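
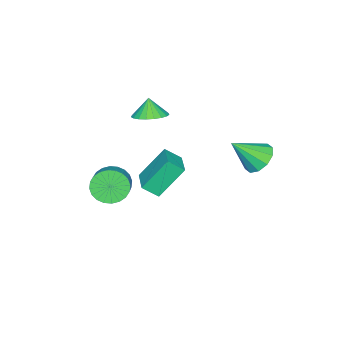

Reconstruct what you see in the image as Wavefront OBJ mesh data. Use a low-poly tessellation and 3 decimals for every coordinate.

v -0.964 -2.722 2.834
v -0.069 -2.792 3.079
v -1.256 -2.998 3.826
v -0.146 -2.421 3.16
v -0.364 -2.103 3.184
v -0.686 -1.891 3.148
v -1.056 -1.824 3.058
v -1.41 -1.911 2.929
v -1.687 -2.139 2.784
v -1.838 -2.467 2.647
v -1.839 -2.839 2.543
v -1.688 -3.191 2.489
v -1.412 -3.462 2.495
v -1.059 -3.605 2.56
v -0.689 -3.595 2.672
v -0.366 -3.434 2.812
v -0.147 -3.15 2.956
v 3.11 -2.247 0.732
v 3.453 -1.916 -0.09
v 4.613 -1.242 0.666
v 4.27 -1.573 1.488
v 3.227 -1.64 0.011
v 4.387 -0.966 0.767
v 2.984 -1.456 0.221
v 4.143 -0.782 0.977
v 2.759 -1.393 0.509
v 3.919 -0.719 1.265
v 2.588 -1.46 0.831
v 3.748 -0.785 1.587
v 2.496 -1.646 1.138
v 3.656 -0.972 1.894
v 2.498 -1.924 1.383
v 3.658 -1.25 2.139
v 2.593 -2.251 1.529
v 3.753 -1.577 2.285
v 2.767 -2.578 1.554
v 3.927 -1.904 2.31
v 2.993 -2.854 1.453
v 4.153 -2.18 2.209
v 3.237 -3.038 1.243
v 4.396 -2.364 1.999
v 3.461 -3.101 0.955
v 4.621 -2.427 1.711
v 3.632 -3.035 0.633
v 4.792 -2.36 1.389
v 3.724 -2.848 0.326
v 4.884 -2.174 1.082
v 3.722 -2.57 0.081
v 4.882 -1.896 0.837
v 3.627 -2.243 -0.065
v 4.787 -1.569 0.691
v 2.227 -1.31 1.072
v 1.244 -0.505 2.642
v 1.827 -0.62 0.468
v 0.845 0.185 2.039
v 3.415 -0.385 1.341
v 2.433 0.42 2.912
v 3.016 0.305 0.738
v 2.033 1.11 2.308
v -0.724 3.452 2.309
v 0.031 3.43 1.749
v 0.184 2.468 3.571
v 0.071 3.901 2.087
v -0.192 4.2 2.509
v -0.658 4.214 2.855
v -1.15 3.936 2.993
v -1.479 3.474 2.869
v -1.519 3.003 2.531
v -1.256 2.703 2.108
v -0.79 2.69 1.762
v -0.298 2.967 1.625
f 2 1 4
f 2 4 3
f 4 1 5
f 4 5 3
f 5 1 6
f 5 6 3
f 6 1 7
f 6 7 3
f 7 1 8
f 7 8 3
f 8 1 9
f 8 9 3
f 9 1 10
f 9 10 3
f 10 1 11
f 10 11 3
f 11 1 12
f 11 12 3
f 12 1 13
f 12 13 3
f 13 1 14
f 13 14 3
f 14 1 15
f 14 15 3
f 15 1 16
f 15 16 3
f 16 1 17
f 16 17 3
f 17 1 2
f 17 2 3
f 19 18 22
f 19 22 20
f 20 22 23
f 20 23 21
f 22 18 24
f 22 24 23
f 23 24 25
f 23 25 21
f 24 18 26
f 24 26 25
f 25 26 27
f 25 27 21
f 26 18 28
f 26 28 27
f 27 28 29
f 27 29 21
f 28 18 30
f 28 30 29
f 29 30 31
f 29 31 21
f 30 18 32
f 30 32 31
f 31 32 33
f 31 33 21
f 32 18 34
f 32 34 33
f 33 34 35
f 33 35 21
f 34 18 36
f 34 36 35
f 35 36 37
f 35 37 21
f 36 18 38
f 36 38 37
f 37 38 39
f 37 39 21
f 38 18 40
f 38 40 39
f 39 40 41
f 39 41 21
f 40 18 42
f 40 42 41
f 41 42 43
f 41 43 21
f 42 18 44
f 42 44 43
f 43 44 45
f 43 45 21
f 44 18 46
f 44 46 45
f 45 46 47
f 45 47 21
f 46 18 48
f 46 48 47
f 47 48 49
f 47 49 21
f 48 18 50
f 48 50 49
f 49 50 51
f 49 51 21
f 50 18 19
f 50 19 51
f 51 19 20
f 51 20 21
f 53 55 52
f 56 53 52
f 52 55 54
f 54 56 52
f 53 59 55
f 57 53 56
f 57 59 53
f 55 59 54
f 58 56 54
f 54 59 58
f 58 57 56
f 59 57 58
f 61 60 63
f 61 63 62
f 63 60 64
f 63 64 62
f 64 60 65
f 64 65 62
f 65 60 66
f 65 66 62
f 66 60 67
f 66 67 62
f 67 60 68
f 67 68 62
f 68 60 69
f 68 69 62
f 69 60 70
f 69 70 62
f 70 60 71
f 70 71 62
f 71 60 61
f 71 61 62



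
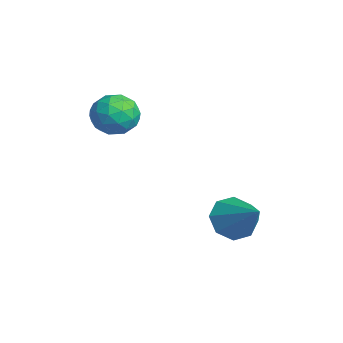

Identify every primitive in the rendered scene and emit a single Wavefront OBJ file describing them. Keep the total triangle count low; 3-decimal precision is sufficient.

v -2.332 0.384 1.346
v -1.825 0.621 0.532
v -1.995 -1.161 1.108
v -1.488 -0.924 0.294
v -1.14 -0.669 1.183
v -1.349 0.285 1.33
v -2.471 -0.825 0.31
v -2.68 0.129 0.457
v -1.911 -0.127 -0.109
v -1.089 -0.031 0.431
v -2.731 -0.509 1.209
v -1.909 -0.413 1.749
v -2.108 0.638 0.96
v -1.712 -1.178 0.68
v -1.508 -1.028 1.203
v -1.209 -0.889 0.724
v -1.829 0.441 1.429
v -1.53 0.58 0.95
v -1.128 -0.178 1.333
v -2.29 -1.12 0.69
v -1.991 -0.981 0.211
v -2.611 0.349 0.916
v -2.312 0.488 0.437
v -2.692 -0.362 0.307
v -1.861 0.338 0.104
v -1.662 -0.571 -0.035
v -2.24 -0.512 -0.026
v -2.363 0.049 0.06
v -1.377 0.394 0.422
v -1.179 -0.514 0.282
v -0.975 -0.364 0.805
v -1.097 0.197 0.891
v -1.428 -0.045 0.045
v -2.641 -0.026 1.358
v -2.443 -0.934 1.218
v -2.723 -0.737 0.749
v -2.845 -0.176 0.835
v -2.158 0.031 1.675
v -1.959 -0.878 1.536
v -1.457 -0.589 1.58
v -1.58 -0.028 1.666
v -2.392 -0.495 1.595
v 1.584 3.154 -3.169
v 1.951 3.685 -3.908
v 3.076 3.626 -2.091
v 1.501 4.086 -3.461
v 1.1 3.942 -2.844
v 0.983 3.336 -2.417
v 1.218 2.624 -2.431
v 1.668 2.223 -2.877
v 2.068 2.367 -3.495
v 2.186 2.972 -3.921
f 1 38 17
f 38 12 41
f 17 41 6
f 38 41 17
f 1 17 13
f 17 6 18
f 13 18 2
f 17 18 13
f 1 13 22
f 13 2 23
f 22 23 8
f 13 23 22
f 1 22 34
f 22 8 37
f 34 37 11
f 22 37 34
f 1 34 38
f 34 11 42
f 38 42 12
f 34 42 38
f 2 18 29
f 18 6 32
f 29 32 10
f 18 32 29
f 6 41 19
f 41 12 40
f 19 40 5
f 41 40 19
f 12 42 39
f 42 11 35
f 39 35 3
f 42 35 39
f 11 37 36
f 37 8 24
f 36 24 7
f 37 24 36
f 8 23 28
f 23 2 25
f 28 25 9
f 23 25 28
f 4 30 16
f 30 10 31
f 16 31 5
f 30 31 16
f 4 16 14
f 16 5 15
f 14 15 3
f 16 15 14
f 4 14 21
f 14 3 20
f 21 20 7
f 14 20 21
f 4 21 26
f 21 7 27
f 26 27 9
f 21 27 26
f 4 26 30
f 26 9 33
f 30 33 10
f 26 33 30
f 5 31 19
f 31 10 32
f 19 32 6
f 31 32 19
f 3 15 39
f 15 5 40
f 39 40 12
f 15 40 39
f 7 20 36
f 20 3 35
f 36 35 11
f 20 35 36
f 9 27 28
f 27 7 24
f 28 24 8
f 27 24 28
f 10 33 29
f 33 9 25
f 29 25 2
f 33 25 29
f 44 43 46
f 44 46 45
f 46 43 47
f 46 47 45
f 47 43 48
f 47 48 45
f 48 43 49
f 48 49 45
f 49 43 50
f 49 50 45
f 50 43 51
f 50 51 45
f 51 43 52
f 51 52 45
f 52 43 44
f 52 44 45



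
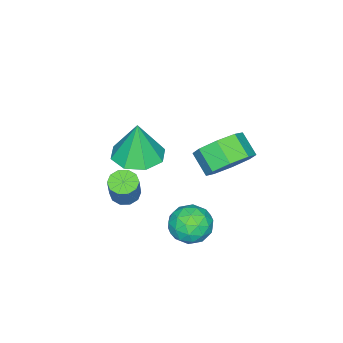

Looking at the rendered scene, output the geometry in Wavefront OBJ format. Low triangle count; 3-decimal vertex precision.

v -1.646 -3.676 0.441
v -0.801 -4.364 0.429
v -1.594 -3.644 2.259
v -0.562 -3.565 0.407
v -0.959 -2.831 0.406
v -1.758 -2.592 0.424
v -2.492 -2.988 0.453
v -2.73 -3.788 0.474
v -2.333 -4.522 0.475
v -1.534 -4.76 0.457
v 0.258 0.915 0.535
v 1.035 1.341 0.712
v 1.005 -0.261 0.088
v 1.782 0.165 0.265
v 1.241 -0.089 0.943
v 0.78 0.638 1.22
v 1.26 0.442 -0.42
v 0.799 1.169 -0.143
v 1.655 1.049 0.122
v 1.643 0.721 0.964
v 0.397 0.359 -0.164
v 0.385 0.031 0.678
v 0.581 1.231 0.663
v 1.459 -0.151 0.137
v 1.141 -0.3 0.536
v 1.598 -0.05 0.64
v 0.431 0.818 0.961
v 0.888 1.069 1.065
v 1.009 0.228 1.201
v 1.152 0.011 -0.265
v 1.609 0.262 -0.161
v 0.442 1.13 0.16
v 0.899 1.38 0.264
v 1.031 0.852 -0.401
v 1.402 1.31 0.42
v 1.841 0.619 0.157
v 1.534 0.782 -0.245
v 1.263 1.209 -0.083
v 1.395 1.117 0.915
v 1.834 0.426 0.652
v 1.516 0.277 1.051
v 1.245 0.704 1.214
v 1.759 0.946 0.568
v 0.206 0.654 0.148
v 0.645 -0.037 -0.115
v 0.795 0.376 -0.414
v 0.524 0.803 -0.251
v 0.199 0.461 0.643
v 0.638 -0.23 0.38
v 0.777 -0.129 0.883
v 0.506 0.298 1.045
v 0.281 0.134 0.232
v 0.371 -2.854 0.001
v 0.898 -2.712 -0.249
v 1.375 -2.444 0.908
v 0.849 -2.586 1.159
v 0.691 -2.404 -0.234
v 1.169 -2.137 0.923
v 0.362 -2.268 -0.13
v 0.84 -2.001 1.027
v 0.037 -2.356 0.024
v 0.514 -2.089 1.181
v -0.161 -2.634 0.17
v 0.317 -2.366 1.327
v -0.155 -2.996 0.252
v 0.322 -2.728 1.409
v 0.051 -3.303 0.237
v 0.529 -3.036 1.394
v 0.38 -3.439 0.133
v 0.858 -3.172 1.29
v 0.706 -3.351 -0.021
v 1.183 -3.084 1.136
v 0.903 -3.074 -0.167
v 1.381 -2.806 0.99
v -3.133 -0.352 0.311
v -2.475 0.01 1.087
v -2.829 -0.846 1.786
v -3.487 -1.208 1.009
v -3.227 0.351 1.125
v -3.581 -0.504 1.823
v -3.924 0.281 0.686
v -4.277 -0.575 1.384
v -4.158 -0.161 0.027
v -4.511 -1.016 0.726
v -3.791 -0.714 -0.466
v -4.145 -1.57 0.233
v -3.039 -1.056 -0.503
v -3.393 -1.911 0.195
v -2.343 -0.985 -0.064
v -2.696 -1.841 0.634
v -2.109 -0.544 0.594
v -2.462 -1.399 1.293
f 2 1 4
f 2 4 3
f 4 1 5
f 4 5 3
f 5 1 6
f 5 6 3
f 6 1 7
f 6 7 3
f 7 1 8
f 7 8 3
f 8 1 9
f 8 9 3
f 9 1 10
f 9 10 3
f 10 1 2
f 10 2 3
f 11 48 27
f 48 22 51
f 27 51 16
f 48 51 27
f 11 27 23
f 27 16 28
f 23 28 12
f 27 28 23
f 11 23 32
f 23 12 33
f 32 33 18
f 23 33 32
f 11 32 44
f 32 18 47
f 44 47 21
f 32 47 44
f 11 44 48
f 44 21 52
f 48 52 22
f 44 52 48
f 12 28 39
f 28 16 42
f 39 42 20
f 28 42 39
f 16 51 29
f 51 22 50
f 29 50 15
f 51 50 29
f 22 52 49
f 52 21 45
f 49 45 13
f 52 45 49
f 21 47 46
f 47 18 34
f 46 34 17
f 47 34 46
f 18 33 38
f 33 12 35
f 38 35 19
f 33 35 38
f 14 40 26
f 40 20 41
f 26 41 15
f 40 41 26
f 14 26 24
f 26 15 25
f 24 25 13
f 26 25 24
f 14 24 31
f 24 13 30
f 31 30 17
f 24 30 31
f 14 31 36
f 31 17 37
f 36 37 19
f 31 37 36
f 14 36 40
f 36 19 43
f 40 43 20
f 36 43 40
f 15 41 29
f 41 20 42
f 29 42 16
f 41 42 29
f 13 25 49
f 25 15 50
f 49 50 22
f 25 50 49
f 17 30 46
f 30 13 45
f 46 45 21
f 30 45 46
f 19 37 38
f 37 17 34
f 38 34 18
f 37 34 38
f 20 43 39
f 43 19 35
f 39 35 12
f 43 35 39
f 54 53 57
f 54 57 55
f 55 57 58
f 55 58 56
f 57 53 59
f 57 59 58
f 58 59 60
f 58 60 56
f 59 53 61
f 59 61 60
f 60 61 62
f 60 62 56
f 61 53 63
f 61 63 62
f 62 63 64
f 62 64 56
f 63 53 65
f 63 65 64
f 64 65 66
f 64 66 56
f 65 53 67
f 65 67 66
f 66 67 68
f 66 68 56
f 67 53 69
f 67 69 68
f 68 69 70
f 68 70 56
f 69 53 71
f 69 71 70
f 70 71 72
f 70 72 56
f 71 53 73
f 71 73 72
f 72 73 74
f 72 74 56
f 73 53 54
f 73 54 74
f 74 54 55
f 74 55 56
f 76 75 79
f 76 79 77
f 77 79 80
f 77 80 78
f 79 75 81
f 79 81 80
f 80 81 82
f 80 82 78
f 81 75 83
f 81 83 82
f 82 83 84
f 82 84 78
f 83 75 85
f 83 85 84
f 84 85 86
f 84 86 78
f 85 75 87
f 85 87 86
f 86 87 88
f 86 88 78
f 87 75 89
f 87 89 88
f 88 89 90
f 88 90 78
f 89 75 91
f 89 91 90
f 90 91 92
f 90 92 78
f 91 75 76
f 91 76 92
f 92 76 77
f 92 77 78



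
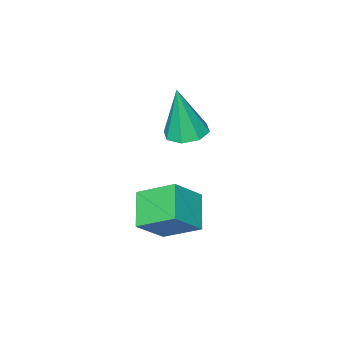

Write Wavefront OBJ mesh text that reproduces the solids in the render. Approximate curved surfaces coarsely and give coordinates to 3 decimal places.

v -2.442 -0.687 -1.657
v -2.017 -1.294 -1.773
v -2.198 -0.893 0.317
v -1.709 -0.81 -1.761
v -1.831 -0.253 -1.688
v -2.31 0.049 -1.597
v -2.867 -0.08 -1.541
v -3.175 -0.565 -1.554
v -3.053 -1.121 -1.627
v -2.574 -1.423 -1.718
v -0.29 0.603 -4.875
v -1.071 -0.259 -4.151
v -0.868 1.748 -4.137
v -1.649 0.887 -3.413
v 0.729 0.493 -3.907
v -0.052 -0.368 -3.183
v 0.151 1.639 -3.169
v -0.63 0.777 -2.445
f 2 1 4
f 2 4 3
f 4 1 5
f 4 5 3
f 5 1 6
f 5 6 3
f 6 1 7
f 6 7 3
f 7 1 8
f 7 8 3
f 8 1 9
f 8 9 3
f 9 1 10
f 9 10 3
f 10 1 2
f 10 2 3
f 12 14 11
f 15 12 11
f 11 14 13
f 13 15 11
f 12 18 14
f 16 12 15
f 16 18 12
f 14 18 13
f 17 15 13
f 13 18 17
f 17 16 15
f 18 16 17



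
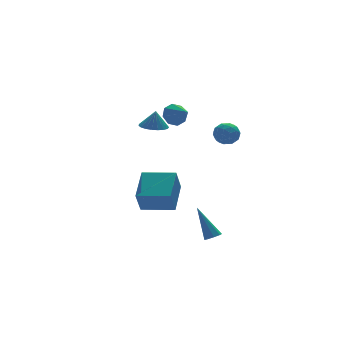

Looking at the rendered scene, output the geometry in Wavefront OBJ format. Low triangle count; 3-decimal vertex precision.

v -2.793 3.853 -4.59
v -3.341 3.382 -3.174
v -1.63 5.374 -3.634
v -2.178 4.903 -2.218
v -1.262 2.577 -4.422
v -1.81 2.106 -3.006
v -0.099 4.098 -3.466
v -0.647 3.627 -2.05
v -3.391 1.037 3.135
v -2.788 1.585 3.043
v -3.249 1.063 4.225
v -3.062 1.786 3.074
v -3.393 1.857 3.115
v -3.724 1.786 3.16
v -3.997 1.586 3.2
v -4.165 1.29 3.229
v -4.199 0.951 3.242
v -4.094 0.627 3.236
v -3.867 0.374 3.213
v -3.558 0.235 3.176
v -3.22 0.235 3.132
v -2.911 0.373 3.088
v -2.686 0.627 3.053
v -2.582 0.951 3.032
v -2.618 1.29 3.028
v -1.602 2.001 3.286
v -1.04 2.296 3.74
v -1.458 0.759 3.914
v -1.583 2.355 3.981
v -2.137 2.207 3.815
v -2.377 1.938 3.338
v -2.163 1.707 2.831
v -1.62 1.648 2.591
v -1.066 1.796 2.757
v -0.826 2.064 3.234
v -1.268 -2.398 4.04
v -0.677 -2.874 4.154
v -1.743 -3.186 3.206
v -1.152 -3.662 3.32
v -1.674 -3.559 3.873
v -1.381 -3.072 4.388
v -1.039 -2.988 2.972
v -0.746 -2.501 3.487
v -0.536 -3.239 3.494
v -0.928 -3.592 4.051
v -1.492 -2.468 3.309
v -1.884 -2.821 3.866
v -0.931 -2.567 4.17
v -1.489 -3.493 3.19
v -1.796 -3.433 3.515
v -1.449 -3.713 3.582
v -1.345 -2.683 4.308
v -0.997 -2.963 4.375
v -1.583 -3.366 4.21
v -1.423 -3.097 2.985
v -1.075 -3.377 3.052
v -0.971 -2.347 3.778
v -0.624 -2.627 3.845
v -0.837 -2.694 3.15
v -0.501 -3.061 3.849
v -0.78 -3.524 3.359
v -0.713 -3.128 3.154
v -0.541 -2.842 3.457
v -0.731 -3.269 4.177
v -1.01 -3.732 3.686
v -1.317 -3.672 4.011
v -1.145 -3.385 4.314
v -0.648 -3.483 3.788
v -1.41 -2.328 3.674
v -1.689 -2.791 3.183
v -1.275 -2.675 3.046
v -1.103 -2.388 3.349
v -1.64 -2.536 4.001
v -1.919 -2.999 3.511
v -1.879 -3.218 3.903
v -1.707 -2.932 4.206
v -1.772 -2.577 3.572
v -1.472 -2.143 -4.358
v -1.002 -2.251 -4.194
v -1.848 -1.017 -2.542
v -1.016 -1.921 -4.402
v -1.298 -1.721 -4.584
v -1.682 -1.769 -4.634
v -1.943 -2.036 -4.522
v -1.929 -2.366 -4.314
v -1.647 -2.566 -4.132
v -1.263 -2.518 -4.082
f 2 4 1
f 5 2 1
f 1 4 3
f 3 5 1
f 2 8 4
f 6 2 5
f 6 8 2
f 4 8 3
f 7 5 3
f 3 8 7
f 7 6 5
f 8 6 7
f 10 9 12
f 10 12 11
f 12 9 13
f 12 13 11
f 13 9 14
f 13 14 11
f 14 9 15
f 14 15 11
f 15 9 16
f 15 16 11
f 16 9 17
f 16 17 11
f 17 9 18
f 17 18 11
f 18 9 19
f 18 19 11
f 19 9 20
f 19 20 11
f 20 9 21
f 20 21 11
f 21 9 22
f 21 22 11
f 22 9 23
f 22 23 11
f 23 9 24
f 23 24 11
f 24 9 25
f 24 25 11
f 25 9 10
f 25 10 11
f 27 26 29
f 27 29 28
f 29 26 30
f 29 30 28
f 30 26 31
f 30 31 28
f 31 26 32
f 31 32 28
f 32 26 33
f 32 33 28
f 33 26 34
f 33 34 28
f 34 26 35
f 34 35 28
f 35 26 27
f 35 27 28
f 36 73 52
f 73 47 76
f 52 76 41
f 73 76 52
f 36 52 48
f 52 41 53
f 48 53 37
f 52 53 48
f 36 48 57
f 48 37 58
f 57 58 43
f 48 58 57
f 36 57 69
f 57 43 72
f 69 72 46
f 57 72 69
f 36 69 73
f 69 46 77
f 73 77 47
f 69 77 73
f 37 53 64
f 53 41 67
f 64 67 45
f 53 67 64
f 41 76 54
f 76 47 75
f 54 75 40
f 76 75 54
f 47 77 74
f 77 46 70
f 74 70 38
f 77 70 74
f 46 72 71
f 72 43 59
f 71 59 42
f 72 59 71
f 43 58 63
f 58 37 60
f 63 60 44
f 58 60 63
f 39 65 51
f 65 45 66
f 51 66 40
f 65 66 51
f 39 51 49
f 51 40 50
f 49 50 38
f 51 50 49
f 39 49 56
f 49 38 55
f 56 55 42
f 49 55 56
f 39 56 61
f 56 42 62
f 61 62 44
f 56 62 61
f 39 61 65
f 61 44 68
f 65 68 45
f 61 68 65
f 40 66 54
f 66 45 67
f 54 67 41
f 66 67 54
f 38 50 74
f 50 40 75
f 74 75 47
f 50 75 74
f 42 55 71
f 55 38 70
f 71 70 46
f 55 70 71
f 44 62 63
f 62 42 59
f 63 59 43
f 62 59 63
f 45 68 64
f 68 44 60
f 64 60 37
f 68 60 64
f 79 78 81
f 79 81 80
f 81 78 82
f 81 82 80
f 82 78 83
f 82 83 80
f 83 78 84
f 83 84 80
f 84 78 85
f 84 85 80
f 85 78 86
f 85 86 80
f 86 78 87
f 86 87 80
f 87 78 79
f 87 79 80



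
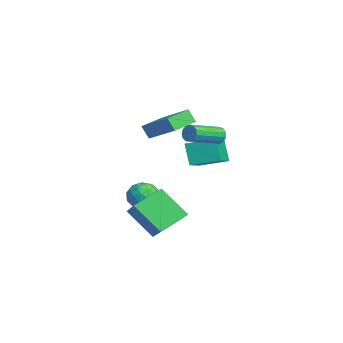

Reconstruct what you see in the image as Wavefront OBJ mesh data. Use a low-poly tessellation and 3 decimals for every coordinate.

v 2.551 -0.085 -1.127
v 1.878 1.329 -0.368
v 1.025 -0.257 -2.159
v 0.352 1.156 -1.4
v 3.388 1.084 -2.56
v 2.715 2.497 -1.801
v 1.862 0.911 -3.592
v 1.189 2.325 -2.833
v -4.604 2.626 1.064
v -4.881 2.282 1.825
v -3.149 3.748 2.101
v -3.426 3.403 2.862
v -3.554 1.417 0.898
v -3.831 1.072 1.659
v -2.099 2.538 1.935
v -2.376 2.194 2.696
v -1.253 3.631 -0.21
v -1.863 3.472 1.006
v -0.796 5.064 0.206
v -1.406 4.905 1.422
v 0.346 2.915 0.498
v -0.264 2.756 1.714
v 0.803 4.348 0.914
v 0.193 4.189 2.13
v -3.741 1.966 -3.27
v -2.868 1.631 -3.293
v -4.272 0.569 -3.027
v -3.399 0.234 -3.05
v -3.674 0.775 -2.338
v -3.346 1.639 -2.488
v -3.794 0.561 -3.832
v -3.466 1.425 -3.982
v -2.901 0.762 -3.64
v -2.826 0.894 -2.716
v -4.314 1.306 -3.604
v -4.239 1.438 -2.68
v -3.258 1.921 -3.303
v -3.882 0.279 -3.017
v -4.044 0.597 -2.599
v -3.53 0.4 -2.612
v -3.539 1.926 -2.83
v -3.025 1.729 -2.843
v -3.499 1.226 -2.282
v -4.115 0.471 -3.477
v -3.601 0.274 -3.49
v -3.61 1.8 -3.708
v -3.096 1.603 -3.721
v -3.641 0.974 -4.038
v -2.764 1.214 -3.52
v -3.076 0.392 -3.377
v -3.309 0.585 -3.837
v -3.116 1.093 -3.925
v -2.72 1.291 -2.977
v -3.032 0.47 -2.835
v -3.194 0.788 -2.416
v -3.001 1.296 -2.504
v -2.74 0.781 -3.181
v -4.108 1.73 -3.485
v -4.42 0.909 -3.343
v -4.139 0.904 -3.816
v -3.946 1.412 -3.904
v -4.064 1.808 -2.943
v -4.376 0.986 -2.8
v -4.024 1.107 -2.395
v -3.831 1.615 -2.483
v -4.4 1.419 -3.139
v 1.572 4.131 2.903
v 1.849 4.136 2.463
v 2.785 2.573 3.037
v 2.508 2.569 3.477
v 1.999 4.296 2.656
v 2.935 2.734 3.231
v 2.013 4.405 2.928
v 2.949 2.842 3.502
v 1.888 4.427 3.192
v 2.824 2.864 3.766
v 1.662 4.355 3.364
v 2.598 2.792 3.938
v 1.407 4.212 3.39
v 2.343 2.649 3.964
v 1.205 4.043 3.261
v 2.141 2.48 3.835
v 1.119 3.903 3.018
v 2.055 2.34 3.593
v 1.177 3.835 2.739
v 2.113 2.272 3.313
v 1.361 3.861 2.512
v 2.297 2.298 3.086
v 1.611 3.973 2.409
v 2.547 2.411 2.983
f 2 4 1
f 5 2 1
f 1 4 3
f 3 5 1
f 2 8 4
f 6 2 5
f 6 8 2
f 4 8 3
f 7 5 3
f 3 8 7
f 7 6 5
f 8 6 7
f 10 12 9
f 13 10 9
f 9 12 11
f 11 13 9
f 10 16 12
f 14 10 13
f 14 16 10
f 12 16 11
f 15 13 11
f 11 16 15
f 15 14 13
f 16 14 15
f 18 20 17
f 21 18 17
f 17 20 19
f 19 21 17
f 18 24 20
f 22 18 21
f 22 24 18
f 20 24 19
f 23 21 19
f 19 24 23
f 23 22 21
f 24 22 23
f 25 62 41
f 62 36 65
f 41 65 30
f 62 65 41
f 25 41 37
f 41 30 42
f 37 42 26
f 41 42 37
f 25 37 46
f 37 26 47
f 46 47 32
f 37 47 46
f 25 46 58
f 46 32 61
f 58 61 35
f 46 61 58
f 25 58 62
f 58 35 66
f 62 66 36
f 58 66 62
f 26 42 53
f 42 30 56
f 53 56 34
f 42 56 53
f 30 65 43
f 65 36 64
f 43 64 29
f 65 64 43
f 36 66 63
f 66 35 59
f 63 59 27
f 66 59 63
f 35 61 60
f 61 32 48
f 60 48 31
f 61 48 60
f 32 47 52
f 47 26 49
f 52 49 33
f 47 49 52
f 28 54 40
f 54 34 55
f 40 55 29
f 54 55 40
f 28 40 38
f 40 29 39
f 38 39 27
f 40 39 38
f 28 38 45
f 38 27 44
f 45 44 31
f 38 44 45
f 28 45 50
f 45 31 51
f 50 51 33
f 45 51 50
f 28 50 54
f 50 33 57
f 54 57 34
f 50 57 54
f 29 55 43
f 55 34 56
f 43 56 30
f 55 56 43
f 27 39 63
f 39 29 64
f 63 64 36
f 39 64 63
f 31 44 60
f 44 27 59
f 60 59 35
f 44 59 60
f 33 51 52
f 51 31 48
f 52 48 32
f 51 48 52
f 34 57 53
f 57 33 49
f 53 49 26
f 57 49 53
f 68 67 71
f 68 71 69
f 69 71 72
f 69 72 70
f 71 67 73
f 71 73 72
f 72 73 74
f 72 74 70
f 73 67 75
f 73 75 74
f 74 75 76
f 74 76 70
f 75 67 77
f 75 77 76
f 76 77 78
f 76 78 70
f 77 67 79
f 77 79 78
f 78 79 80
f 78 80 70
f 79 67 81
f 79 81 80
f 80 81 82
f 80 82 70
f 81 67 83
f 81 83 82
f 82 83 84
f 82 84 70
f 83 67 85
f 83 85 84
f 84 85 86
f 84 86 70
f 85 67 87
f 85 87 86
f 86 87 88
f 86 88 70
f 87 67 89
f 87 89 88
f 88 89 90
f 88 90 70
f 89 67 68
f 89 68 90
f 90 68 69
f 90 69 70



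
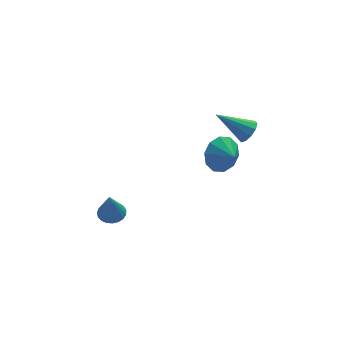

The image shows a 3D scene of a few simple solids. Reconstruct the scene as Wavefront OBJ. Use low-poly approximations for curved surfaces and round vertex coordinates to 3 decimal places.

v -2.864 0.053 -3.521
v -2.174 -0.041 -3.459
v -3.056 -0.293 -1.919
v -2.201 0.243 -3.401
v -2.344 0.494 -3.364
v -2.577 0.669 -3.354
v -2.859 0.737 -3.373
v -3.142 0.687 -3.417
v -3.377 0.527 -3.48
v -3.524 0.286 -3.55
v -3.556 0.004 -3.614
v -3.469 -0.27 -3.663
v -3.277 -0.487 -3.687
v -3.014 -0.612 -3.682
v -2.725 -0.621 -3.65
v -2.46 -0.514 -3.595
v -2.265 -0.309 -3.527
v 2.319 -0.783 0.222
v 2.914 -0.235 0.86
v 2.661 -1.637 0.638
v 2.351 -0.322 1.143
v 1.775 -0.585 1.074
v 1.408 -0.924 0.68
v 1.388 -1.208 0.111
v 1.724 -1.33 -0.416
v 2.288 -1.243 -0.699
v 2.864 -0.98 -0.63
v 3.231 -0.641 -0.236
v 3.251 -0.357 0.334
v 3.045 -2.295 3.005
v 3.438 -2.369 3.543
v 1.675 -1.665 4.095
v 3.496 -1.987 3.394
v 3.381 -1.722 3.097
v 3.138 -1.676 2.765
v 2.86 -1.866 2.525
v 2.652 -2.22 2.468
v 2.594 -2.602 2.616
v 2.709 -2.867 2.913
v 2.952 -2.913 3.246
v 3.23 -2.723 3.486
f 2 1 4
f 2 4 3
f 4 1 5
f 4 5 3
f 5 1 6
f 5 6 3
f 6 1 7
f 6 7 3
f 7 1 8
f 7 8 3
f 8 1 9
f 8 9 3
f 9 1 10
f 9 10 3
f 10 1 11
f 10 11 3
f 11 1 12
f 11 12 3
f 12 1 13
f 12 13 3
f 13 1 14
f 13 14 3
f 14 1 15
f 14 15 3
f 15 1 16
f 15 16 3
f 16 1 17
f 16 17 3
f 17 1 2
f 17 2 3
f 19 18 21
f 19 21 20
f 21 18 22
f 21 22 20
f 22 18 23
f 22 23 20
f 23 18 24
f 23 24 20
f 24 18 25
f 24 25 20
f 25 18 26
f 25 26 20
f 26 18 27
f 26 27 20
f 27 18 28
f 27 28 20
f 28 18 29
f 28 29 20
f 29 18 19
f 29 19 20
f 31 30 33
f 31 33 32
f 33 30 34
f 33 34 32
f 34 30 35
f 34 35 32
f 35 30 36
f 35 36 32
f 36 30 37
f 36 37 32
f 37 30 38
f 37 38 32
f 38 30 39
f 38 39 32
f 39 30 40
f 39 40 32
f 40 30 41
f 40 41 32
f 41 30 31
f 41 31 32



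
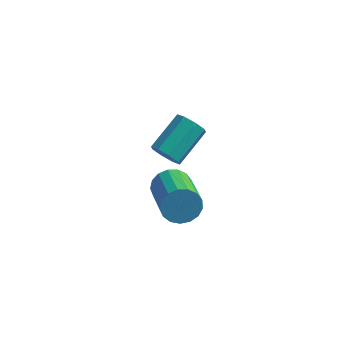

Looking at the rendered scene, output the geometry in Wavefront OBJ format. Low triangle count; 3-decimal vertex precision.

v 2.429 -0.35 0.669
v 2.97 -0.368 0.327
v 3.511 0.992 1.109
v 2.971 1.01 1.451
v 2.619 -0.104 0.109
v 3.161 1.256 0.892
v 2.158 0.016 0.22
v 2.699 1.377 1.002
v 1.855 -0.078 0.593
v 2.396 1.282 1.376
v 1.889 -0.332 1.011
v 2.43 1.028 1.793
v 2.239 -0.596 1.228
v 2.781 0.764 2.011
v 2.701 -0.717 1.118
v 3.242 0.644 1.9
v 3.004 -0.622 0.744
v 3.545 0.738 1.527
v 2.01 1.577 -3.374
v 2.388 1.447 -4.067
v 3.348 -0.268 -3.219
v 2.97 -0.137 -2.526
v 2.627 1.676 -3.874
v 3.587 -0.039 -3.026
v 2.725 1.882 -3.566
v 3.684 0.167 -2.719
v 2.658 2.019 -3.215
v 3.618 0.304 -2.367
v 2.444 2.054 -2.9
v 3.403 0.339 -2.052
v 2.13 1.981 -2.693
v 3.089 0.266 -1.846
v 1.788 1.815 -2.643
v 2.748 0.1 -1.795
v 1.498 1.594 -2.76
v 2.457 -0.121 -1.912
v 1.325 1.37 -3.017
v 2.284 -0.345 -2.17
v 1.309 1.193 -3.357
v 2.268 -0.521 -2.509
v 1.453 1.105 -3.7
v 2.413 -0.61 -2.852
v 1.726 1.124 -3.968
v 2.685 -0.591 -3.121
v 2.063 1.248 -4.101
v 3.023 -0.467 -3.253
f 2 1 5
f 2 5 3
f 3 5 6
f 3 6 4
f 5 1 7
f 5 7 6
f 6 7 8
f 6 8 4
f 7 1 9
f 7 9 8
f 8 9 10
f 8 10 4
f 9 1 11
f 9 11 10
f 10 11 12
f 10 12 4
f 11 1 13
f 11 13 12
f 12 13 14
f 12 14 4
f 13 1 15
f 13 15 14
f 14 15 16
f 14 16 4
f 15 1 17
f 15 17 16
f 16 17 18
f 16 18 4
f 17 1 2
f 17 2 18
f 18 2 3
f 18 3 4
f 20 19 23
f 20 23 21
f 21 23 24
f 21 24 22
f 23 19 25
f 23 25 24
f 24 25 26
f 24 26 22
f 25 19 27
f 25 27 26
f 26 27 28
f 26 28 22
f 27 19 29
f 27 29 28
f 28 29 30
f 28 30 22
f 29 19 31
f 29 31 30
f 30 31 32
f 30 32 22
f 31 19 33
f 31 33 32
f 32 33 34
f 32 34 22
f 33 19 35
f 33 35 34
f 34 35 36
f 34 36 22
f 35 19 37
f 35 37 36
f 36 37 38
f 36 38 22
f 37 19 39
f 37 39 38
f 38 39 40
f 38 40 22
f 39 19 41
f 39 41 40
f 40 41 42
f 40 42 22
f 41 19 43
f 41 43 42
f 42 43 44
f 42 44 22
f 43 19 45
f 43 45 44
f 44 45 46
f 44 46 22
f 45 19 20
f 45 20 46
f 46 20 21
f 46 21 22



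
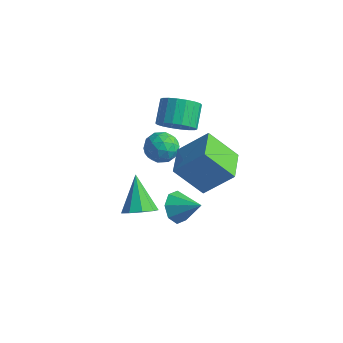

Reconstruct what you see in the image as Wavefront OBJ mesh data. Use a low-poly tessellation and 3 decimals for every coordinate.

v 1.515 -1.044 -1.431
v 1.948 -1.038 -2.116
v 2.625 -0.916 -0.729
v 1.772 -0.47 -1.942
v 1.446 -0.238 -1.469
v 1.16 -0.478 -0.974
v 1.082 -1.05 -0.747
v 1.258 -1.618 -0.921
v 1.584 -1.85 -1.394
v 1.87 -1.61 -1.889
v -2.438 4.043 -3.768
v -1.692 3.601 -3.865
v -2.768 3.239 -2.655
v -2.022 2.797 -2.752
v -2.006 3.629 -2.489
v -1.802 4.126 -3.177
v -2.658 2.714 -3.343
v -2.454 3.211 -4.031
v -1.828 2.78 -3.603
v -1.424 3.346 -3.075
v -3.036 3.494 -3.445
v -2.632 4.06 -2.917
v -2.036 3.893 -3.914
v -2.424 2.947 -2.606
v -2.414 3.436 -2.451
v -1.976 3.177 -2.508
v -2.101 4.201 -3.509
v -1.662 3.942 -3.567
v -1.846 3.958 -2.758
v -2.798 2.898 -2.953
v -2.359 2.639 -3.011
v -2.484 3.663 -4.012
v -2.046 3.404 -4.069
v -2.614 2.882 -3.762
v -1.677 3.15 -3.817
v -1.871 2.678 -3.163
v -2.245 2.629 -3.511
v -2.126 2.921 -3.915
v -1.44 3.483 -3.507
v -1.634 3.01 -2.853
v -1.625 3.499 -2.698
v -1.505 3.791 -3.102
v -1.52 3 -3.353
v -2.826 3.83 -3.667
v -3.02 3.357 -3.013
v -2.955 3.049 -3.418
v -2.835 3.341 -3.822
v -2.589 4.162 -3.357
v -2.783 3.69 -2.703
v -2.334 3.919 -2.605
v -2.215 4.211 -3.009
v -2.94 3.84 -3.167
v 2.652 -0.827 0.07
v 1.467 -1.301 1.367
v 1.978 0.553 -0.043
v 0.792 0.079 1.255
v 3.768 -0.179 1.325
v 2.582 -0.653 2.623
v 3.093 1.201 1.213
v 1.908 0.727 2.51
v -0.213 1.541 1.078
v 0.645 1.712 1.289
v 0.271 2.671 2.033
v -0.587 2.499 1.822
v 0.586 1.94 0.965
v 0.211 2.899 1.709
v 0.368 2.089 0.664
v -0.006 3.048 1.408
v 0.036 2.129 0.444
v -0.339 3.088 1.188
v -0.346 2.053 0.35
v -0.72 3.012 1.094
v -0.701 1.876 0.4
v -1.076 2.834 1.144
v -0.96 1.631 0.585
v -1.335 2.59 1.329
v -1.071 1.369 0.867
v -1.445 2.328 1.611
v -1.011 1.141 1.191
v -1.386 2.1 1.935
v -0.794 0.992 1.492
v -1.168 1.951 2.236
v -0.461 0.952 1.712
v -0.836 1.911 2.456
v -0.08 1.028 1.806
v -0.454 1.987 2.55
v 0.276 1.206 1.756
v -0.099 2.164 2.5
v 0.535 1.45 1.571
v 0.16 2.409 2.315
v 0.448 -2.3 -1.209
v 1.133 -2.238 -0.802
v -0.388 -1.32 0.049
v 1.088 -1.824 -1.155
v 0.742 -1.632 -1.534
v 0.259 -1.753 -1.761
v -0.136 -2.13 -1.729
v -0.258 -2.587 -1.454
v -0.05 -2.91 -1.064
v 0.391 -2.947 -0.742
v 0.858 -2.682 -0.638
f 2 1 4
f 2 4 3
f 4 1 5
f 4 5 3
f 5 1 6
f 5 6 3
f 6 1 7
f 6 7 3
f 7 1 8
f 7 8 3
f 8 1 9
f 8 9 3
f 9 1 10
f 9 10 3
f 10 1 2
f 10 2 3
f 11 48 27
f 48 22 51
f 27 51 16
f 48 51 27
f 11 27 23
f 27 16 28
f 23 28 12
f 27 28 23
f 11 23 32
f 23 12 33
f 32 33 18
f 23 33 32
f 11 32 44
f 32 18 47
f 44 47 21
f 32 47 44
f 11 44 48
f 44 21 52
f 48 52 22
f 44 52 48
f 12 28 39
f 28 16 42
f 39 42 20
f 28 42 39
f 16 51 29
f 51 22 50
f 29 50 15
f 51 50 29
f 22 52 49
f 52 21 45
f 49 45 13
f 52 45 49
f 21 47 46
f 47 18 34
f 46 34 17
f 47 34 46
f 18 33 38
f 33 12 35
f 38 35 19
f 33 35 38
f 14 40 26
f 40 20 41
f 26 41 15
f 40 41 26
f 14 26 24
f 26 15 25
f 24 25 13
f 26 25 24
f 14 24 31
f 24 13 30
f 31 30 17
f 24 30 31
f 14 31 36
f 31 17 37
f 36 37 19
f 31 37 36
f 14 36 40
f 36 19 43
f 40 43 20
f 36 43 40
f 15 41 29
f 41 20 42
f 29 42 16
f 41 42 29
f 13 25 49
f 25 15 50
f 49 50 22
f 25 50 49
f 17 30 46
f 30 13 45
f 46 45 21
f 30 45 46
f 19 37 38
f 37 17 34
f 38 34 18
f 37 34 38
f 20 43 39
f 43 19 35
f 39 35 12
f 43 35 39
f 54 56 53
f 57 54 53
f 53 56 55
f 55 57 53
f 54 60 56
f 58 54 57
f 58 60 54
f 56 60 55
f 59 57 55
f 55 60 59
f 59 58 57
f 60 58 59
f 62 61 65
f 62 65 63
f 63 65 66
f 63 66 64
f 65 61 67
f 65 67 66
f 66 67 68
f 66 68 64
f 67 61 69
f 67 69 68
f 68 69 70
f 68 70 64
f 69 61 71
f 69 71 70
f 70 71 72
f 70 72 64
f 71 61 73
f 71 73 72
f 72 73 74
f 72 74 64
f 73 61 75
f 73 75 74
f 74 75 76
f 74 76 64
f 75 61 77
f 75 77 76
f 76 77 78
f 76 78 64
f 77 61 79
f 77 79 78
f 78 79 80
f 78 80 64
f 79 61 81
f 79 81 80
f 80 81 82
f 80 82 64
f 81 61 83
f 81 83 82
f 82 83 84
f 82 84 64
f 83 61 85
f 83 85 84
f 84 85 86
f 84 86 64
f 85 61 87
f 85 87 86
f 86 87 88
f 86 88 64
f 87 61 89
f 87 89 88
f 88 89 90
f 88 90 64
f 89 61 62
f 89 62 90
f 90 62 63
f 90 63 64
f 92 91 94
f 92 94 93
f 94 91 95
f 94 95 93
f 95 91 96
f 95 96 93
f 96 91 97
f 96 97 93
f 97 91 98
f 97 98 93
f 98 91 99
f 98 99 93
f 99 91 100
f 99 100 93
f 100 91 101
f 100 101 93
f 101 91 92
f 101 92 93



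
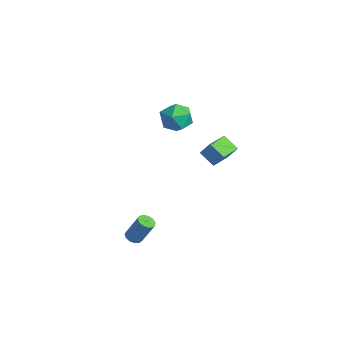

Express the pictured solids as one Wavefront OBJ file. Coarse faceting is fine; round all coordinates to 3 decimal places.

v 0.512 2.867 -0.465
v -0.393 2.549 0.15
v 0.019 4.099 -0.555
v -0.886 3.781 0.061
v 1.066 3.159 0.499
v 0.161 2.841 1.115
v 0.573 4.391 0.41
v -0.332 4.073 1.025
v -0.924 2.144 3.704
v -0.016 1.668 3.886
v -1.444 0.812 2.814
v -0.536 0.336 2.996
v -1.211 0.486 3.775
v -0.889 1.31 4.325
v -0.571 1.17 2.375
v -0.249 1.994 2.925
v 0.202 1.066 3.065
v -0.193 0.643 3.93
v -1.267 1.837 2.77
v -1.662 1.414 3.635
v 0.353 -2.117 -4.55
v 0.844 -2.061 -4.74
v 1.339 -1.507 -3.3
v 0.847 -1.563 -3.11
v 0.704 -1.802 -4.792
v 1.199 -1.249 -3.352
v 0.453 -1.643 -4.766
v 0.947 -1.09 -3.326
v 0.169 -1.635 -4.672
v 0.664 -1.081 -3.232
v -0.056 -1.779 -4.54
v 0.439 -1.226 -3.099
v -0.151 -2.031 -4.41
v 0.343 -1.477 -2.97
v -0.087 -2.31 -4.325
v 0.408 -1.756 -2.885
v 0.118 -2.527 -4.311
v 0.612 -1.974 -2.871
v 0.396 -2.615 -4.374
v 0.891 -2.061 -2.934
v 0.661 -2.544 -4.492
v 1.156 -1.99 -3.052
v 0.828 -2.337 -4.628
v 1.323 -1.784 -3.188
f 2 4 1
f 5 2 1
f 1 4 3
f 3 5 1
f 2 8 4
f 6 2 5
f 6 8 2
f 4 8 3
f 7 5 3
f 3 8 7
f 7 6 5
f 8 6 7
f 9 20 14
f 9 14 10
f 9 10 16
f 9 16 19
f 9 19 20
f 10 14 18
f 14 20 13
f 20 19 11
f 19 16 15
f 16 10 17
f 12 18 13
f 12 13 11
f 12 11 15
f 12 15 17
f 12 17 18
f 13 18 14
f 11 13 20
f 15 11 19
f 17 15 16
f 18 17 10
f 22 21 25
f 22 25 23
f 23 25 26
f 23 26 24
f 25 21 27
f 25 27 26
f 26 27 28
f 26 28 24
f 27 21 29
f 27 29 28
f 28 29 30
f 28 30 24
f 29 21 31
f 29 31 30
f 30 31 32
f 30 32 24
f 31 21 33
f 31 33 32
f 32 33 34
f 32 34 24
f 33 21 35
f 33 35 34
f 34 35 36
f 34 36 24
f 35 21 37
f 35 37 36
f 36 37 38
f 36 38 24
f 37 21 39
f 37 39 38
f 38 39 40
f 38 40 24
f 39 21 41
f 39 41 40
f 40 41 42
f 40 42 24
f 41 21 43
f 41 43 42
f 42 43 44
f 42 44 24
f 43 21 22
f 43 22 44
f 44 22 23
f 44 23 24



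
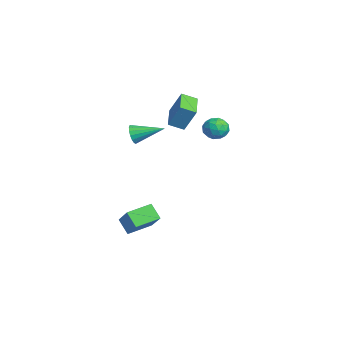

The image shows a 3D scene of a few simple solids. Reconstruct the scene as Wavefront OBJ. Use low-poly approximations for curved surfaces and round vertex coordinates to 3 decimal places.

v -1.356 -2.826 -3.881
v -1.949 -3.157 -3.175
v -1.761 -1.573 -3.635
v -2.355 -1.904 -2.928
v -0.045 -2.636 -2.692
v -0.639 -2.967 -1.985
v -0.451 -1.383 -2.445
v -1.044 -1.714 -1.739
v 0.23 -2.786 3.687
v 0.512 -2.711 3.197
v 0.67 -1.374 4.153
v 0.262 -2.616 3.144
v 0.004 -2.56 3.215
v -0.201 -2.555 3.394
v -0.308 -2.603 3.641
v -0.291 -2.693 3.898
v -0.155 -2.804 4.107
v 0.069 -2.911 4.219
v 0.33 -2.99 4.21
v 0.569 -3.021 4.081
v 0.729 -2.999 3.861
v 0.776 -2.928 3.602
v 0.697 -2.824 3.362
v -2.981 2.383 1.653
v -2.46 1.963 1.904
v -3.76 1.777 2.256
v -3.239 1.357 2.507
v -3.28 2.039 2.716
v -2.799 2.414 2.344
v -3.421 1.326 1.816
v -2.94 1.701 1.444
v -2.732 1.31 2.005
v -2.645 1.751 2.561
v -3.575 1.989 1.599
v -3.488 2.43 2.155
v -2.652 2.227 1.726
v -3.568 1.513 2.434
v -3.592 1.914 2.557
v -3.286 1.668 2.705
v -2.851 2.492 1.984
v -2.545 2.245 2.132
v -3.027 2.289 2.609
v -3.675 1.495 2.028
v -3.369 1.248 2.176
v -2.934 2.072 1.455
v -2.628 1.826 1.603
v -3.193 1.451 1.551
v -2.505 1.596 1.933
v -2.963 1.239 2.287
v -3.07 1.221 1.881
v -2.787 1.441 1.662
v -2.454 1.855 2.26
v -2.912 1.498 2.614
v -2.937 1.899 2.737
v -2.654 2.12 2.518
v -2.614 1.471 2.319
v -3.308 2.242 1.546
v -3.766 1.885 1.9
v -3.566 1.62 1.642
v -3.283 1.841 1.423
v -3.257 2.501 1.873
v -3.715 2.144 2.227
v -3.433 2.299 2.498
v -3.15 2.519 2.279
v -3.606 2.269 1.841
v -4.794 -0.11 2.724
v -4.435 0.422 4.002
v -4.67 0.672 2.363
v -4.311 1.204 3.641
v -3.329 -0.464 2.459
v -2.97 0.068 3.737
v -3.205 0.318 2.098
v -2.846 0.85 3.376
f 2 4 1
f 5 2 1
f 1 4 3
f 3 5 1
f 2 8 4
f 6 2 5
f 6 8 2
f 4 8 3
f 7 5 3
f 3 8 7
f 7 6 5
f 8 6 7
f 10 9 12
f 10 12 11
f 12 9 13
f 12 13 11
f 13 9 14
f 13 14 11
f 14 9 15
f 14 15 11
f 15 9 16
f 15 16 11
f 16 9 17
f 16 17 11
f 17 9 18
f 17 18 11
f 18 9 19
f 18 19 11
f 19 9 20
f 19 20 11
f 20 9 21
f 20 21 11
f 21 9 22
f 21 22 11
f 22 9 23
f 22 23 11
f 23 9 10
f 23 10 11
f 24 61 40
f 61 35 64
f 40 64 29
f 61 64 40
f 24 40 36
f 40 29 41
f 36 41 25
f 40 41 36
f 24 36 45
f 36 25 46
f 45 46 31
f 36 46 45
f 24 45 57
f 45 31 60
f 57 60 34
f 45 60 57
f 24 57 61
f 57 34 65
f 61 65 35
f 57 65 61
f 25 41 52
f 41 29 55
f 52 55 33
f 41 55 52
f 29 64 42
f 64 35 63
f 42 63 28
f 64 63 42
f 35 65 62
f 65 34 58
f 62 58 26
f 65 58 62
f 34 60 59
f 60 31 47
f 59 47 30
f 60 47 59
f 31 46 51
f 46 25 48
f 51 48 32
f 46 48 51
f 27 53 39
f 53 33 54
f 39 54 28
f 53 54 39
f 27 39 37
f 39 28 38
f 37 38 26
f 39 38 37
f 27 37 44
f 37 26 43
f 44 43 30
f 37 43 44
f 27 44 49
f 44 30 50
f 49 50 32
f 44 50 49
f 27 49 53
f 49 32 56
f 53 56 33
f 49 56 53
f 28 54 42
f 54 33 55
f 42 55 29
f 54 55 42
f 26 38 62
f 38 28 63
f 62 63 35
f 38 63 62
f 30 43 59
f 43 26 58
f 59 58 34
f 43 58 59
f 32 50 51
f 50 30 47
f 51 47 31
f 50 47 51
f 33 56 52
f 56 32 48
f 52 48 25
f 56 48 52
f 67 69 66
f 70 67 66
f 66 69 68
f 68 70 66
f 67 73 69
f 71 67 70
f 71 73 67
f 69 73 68
f 72 70 68
f 68 73 72
f 72 71 70
f 73 71 72



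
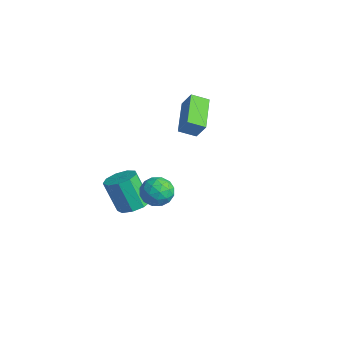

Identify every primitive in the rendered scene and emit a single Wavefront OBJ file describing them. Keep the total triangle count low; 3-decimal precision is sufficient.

v -0.51 -2.833 0.706
v 0.085 -3.242 0.866
v -0.514 -3.556 2.294
v -1.11 -3.147 2.134
v 0.163 -2.762 1.004
v -0.436 -3.075 2.432
v -0.074 -2.314 1.003
v -0.673 -2.628 2.431
v -0.515 -2.11 0.863
v -1.115 -2.424 2.291
v -0.954 -2.244 0.649
v -1.554 -2.557 2.077
v -1.186 -2.654 0.462
v -1.785 -2.967 1.89
v -1.101 -3.147 0.389
v -1.7 -3.461 1.817
v -0.74 -3.494 0.465
v -1.339 -3.808 1.893
v -0.271 -3.532 0.653
v -0.871 -3.845 2.081
v 1.609 -2.995 3.481
v 2.177 -2.742 3.875
v 2.243 -3.958 3.185
v 2.811 -3.705 3.579
v 2.199 -3.932 3.919
v 1.807 -3.336 4.102
v 2.613 -3.364 2.958
v 2.221 -2.768 3.141
v 2.798 -2.97 3.552
v 2.541 -3.321 4.146
v 1.879 -3.379 2.914
v 1.622 -3.73 3.508
v 1.837 -2.784 3.704
v 2.583 -3.916 3.356
v 2.223 -4.049 3.556
v 2.557 -3.901 3.788
v 1.62 -3.133 3.837
v 1.953 -2.984 4.069
v 1.966 -3.684 4.095
v 2.467 -3.716 2.991
v 2.8 -3.567 3.223
v 1.863 -2.799 3.272
v 2.197 -2.651 3.504
v 2.454 -3.016 2.965
v 2.536 -2.769 3.745
v 2.909 -3.336 3.572
v 2.792 -3.135 3.207
v 2.562 -2.785 3.314
v 2.385 -2.975 4.095
v 2.758 -3.542 3.921
v 2.398 -3.675 4.121
v 2.168 -3.324 4.228
v 2.75 -3.109 3.905
v 1.662 -3.158 3.139
v 2.035 -3.725 2.965
v 2.252 -3.376 2.832
v 2.022 -3.025 2.939
v 1.511 -3.364 3.488
v 1.884 -3.931 3.315
v 1.858 -3.915 3.746
v 1.628 -3.565 3.853
v 1.67 -3.591 3.155
v -3.94 1.496 3.363
v -3.446 1.661 4.169
v -3.586 2.192 3.003
v -3.092 2.357 3.809
v -2.608 0.503 2.751
v -2.114 0.668 3.557
v -2.254 1.199 2.391
v -1.76 1.364 3.197
f 2 1 5
f 2 5 3
f 3 5 6
f 3 6 4
f 5 1 7
f 5 7 6
f 6 7 8
f 6 8 4
f 7 1 9
f 7 9 8
f 8 9 10
f 8 10 4
f 9 1 11
f 9 11 10
f 10 11 12
f 10 12 4
f 11 1 13
f 11 13 12
f 12 13 14
f 12 14 4
f 13 1 15
f 13 15 14
f 14 15 16
f 14 16 4
f 15 1 17
f 15 17 16
f 16 17 18
f 16 18 4
f 17 1 19
f 17 19 18
f 18 19 20
f 18 20 4
f 19 1 2
f 19 2 20
f 20 2 3
f 20 3 4
f 21 58 37
f 58 32 61
f 37 61 26
f 58 61 37
f 21 37 33
f 37 26 38
f 33 38 22
f 37 38 33
f 21 33 42
f 33 22 43
f 42 43 28
f 33 43 42
f 21 42 54
f 42 28 57
f 54 57 31
f 42 57 54
f 21 54 58
f 54 31 62
f 58 62 32
f 54 62 58
f 22 38 49
f 38 26 52
f 49 52 30
f 38 52 49
f 26 61 39
f 61 32 60
f 39 60 25
f 61 60 39
f 32 62 59
f 62 31 55
f 59 55 23
f 62 55 59
f 31 57 56
f 57 28 44
f 56 44 27
f 57 44 56
f 28 43 48
f 43 22 45
f 48 45 29
f 43 45 48
f 24 50 36
f 50 30 51
f 36 51 25
f 50 51 36
f 24 36 34
f 36 25 35
f 34 35 23
f 36 35 34
f 24 34 41
f 34 23 40
f 41 40 27
f 34 40 41
f 24 41 46
f 41 27 47
f 46 47 29
f 41 47 46
f 24 46 50
f 46 29 53
f 50 53 30
f 46 53 50
f 25 51 39
f 51 30 52
f 39 52 26
f 51 52 39
f 23 35 59
f 35 25 60
f 59 60 32
f 35 60 59
f 27 40 56
f 40 23 55
f 56 55 31
f 40 55 56
f 29 47 48
f 47 27 44
f 48 44 28
f 47 44 48
f 30 53 49
f 53 29 45
f 49 45 22
f 53 45 49
f 64 66 63
f 67 64 63
f 63 66 65
f 65 67 63
f 64 70 66
f 68 64 67
f 68 70 64
f 66 70 65
f 69 67 65
f 65 70 69
f 69 68 67
f 70 68 69



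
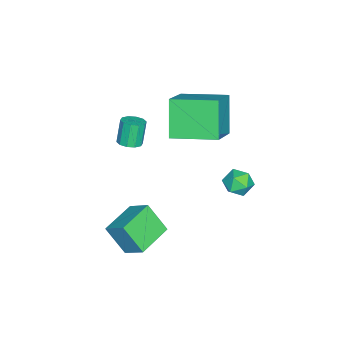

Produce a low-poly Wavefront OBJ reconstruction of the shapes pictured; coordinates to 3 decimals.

v -2.448 -2.234 1.555
v -2.096 -1.886 1.677
v -2.48 -1.858 2.707
v -2.832 -2.206 2.585
v -2.353 -1.733 1.577
v -2.738 -1.706 2.607
v -2.646 -1.772 1.468
v -3.031 -1.744 2.499
v -2.864 -1.987 1.393
v -3.248 -1.96 2.423
v -2.922 -2.297 1.379
v -3.307 -2.269 2.409
v -2.8 -2.582 1.433
v -3.184 -2.554 2.463
v -2.542 -2.734 1.533
v -2.927 -2.707 2.563
v -2.249 -2.696 1.641
v -2.634 -2.668 2.672
v -2.032 -2.48 1.717
v -2.416 -2.453 2.747
v -1.973 -2.171 1.731
v -2.358 -2.143 2.761
v -3.694 2.459 -0.769
v -3.184 2.169 -1.12
v -3.816 1.531 -0.18
v -3.306 1.241 -0.531
v -3.175 1.751 -0.096
v -3.099 2.325 -0.46
v -3.901 1.375 -0.84
v -3.825 1.949 -1.204
v -3.312 1.499 -1.164
v -2.863 1.732 -0.704
v -4.137 1.968 -0.596
v -3.688 2.201 -0.136
v -0.728 -1.609 -0.681
v -0.403 -0.764 -0.023
v -0.593 -0.786 -1.805
v -0.267 0.059 -1.147
v 0.747 -2.059 -0.833
v 1.073 -1.214 -0.175
v 0.883 -1.236 -1.957
v 1.208 -0.391 -1.299
v -4.645 -0.906 3.101
v -3.022 -0.826 4.16
v -4.903 0.98 3.353
v -3.279 1.06 4.412
v -3.701 -0.58 1.628
v -2.077 -0.5 2.687
v -3.958 1.306 1.88
v -2.335 1.386 2.939
f 2 1 5
f 2 5 3
f 3 5 6
f 3 6 4
f 5 1 7
f 5 7 6
f 6 7 8
f 6 8 4
f 7 1 9
f 7 9 8
f 8 9 10
f 8 10 4
f 9 1 11
f 9 11 10
f 10 11 12
f 10 12 4
f 11 1 13
f 11 13 12
f 12 13 14
f 12 14 4
f 13 1 15
f 13 15 14
f 14 15 16
f 14 16 4
f 15 1 17
f 15 17 16
f 16 17 18
f 16 18 4
f 17 1 19
f 17 19 18
f 18 19 20
f 18 20 4
f 19 1 21
f 19 21 20
f 20 21 22
f 20 22 4
f 21 1 2
f 21 2 22
f 22 2 3
f 22 3 4
f 23 34 28
f 23 28 24
f 23 24 30
f 23 30 33
f 23 33 34
f 24 28 32
f 28 34 27
f 34 33 25
f 33 30 29
f 30 24 31
f 26 32 27
f 26 27 25
f 26 25 29
f 26 29 31
f 26 31 32
f 27 32 28
f 25 27 34
f 29 25 33
f 31 29 30
f 32 31 24
f 36 38 35
f 39 36 35
f 35 38 37
f 37 39 35
f 36 42 38
f 40 36 39
f 40 42 36
f 38 42 37
f 41 39 37
f 37 42 41
f 41 40 39
f 42 40 41
f 44 46 43
f 47 44 43
f 43 46 45
f 45 47 43
f 44 50 46
f 48 44 47
f 48 50 44
f 46 50 45
f 49 47 45
f 45 50 49
f 49 48 47
f 50 48 49



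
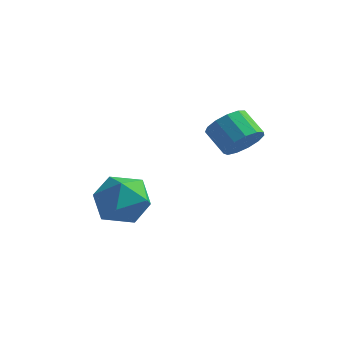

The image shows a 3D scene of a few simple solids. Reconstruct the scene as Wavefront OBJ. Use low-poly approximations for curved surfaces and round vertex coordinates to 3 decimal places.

v -3.737 2.346 -2.855
v -2.608 2.018 -3.179
v -4.132 0.482 -2.341
v -3.003 0.154 -2.665
v -3.175 0.86 -1.685
v -2.931 2.012 -2.003
v -3.809 0.488 -3.517
v -3.565 1.64 -3.835
v -2.652 0.869 -3.588
v -2.261 1.099 -2.456
v -4.479 1.401 -3.064
v -4.088 1.631 -1.932
v 0.923 2.36 0.587
v 1.49 2.738 1.112
v 0.584 3.117 1.818
v 0.017 2.74 1.293
v 1.37 3.069 0.78
v 0.464 3.448 1.486
v 1.108 3.176 0.386
v 0.202 3.555 1.093
v 0.788 3.024 0.057
v -0.119 3.403 0.763
v 0.51 2.661 -0.105
v -0.397 3.04 0.601
v 0.364 2.203 -0.047
v -0.543 2.582 0.66
v 0.395 1.794 0.213
v -0.512 2.174 0.919
v 0.594 1.566 0.591
v -0.313 1.945 1.297
v 0.898 1.59 0.968
v -0.009 1.969 1.674
v 1.209 1.858 1.224
v 0.303 2.237 1.93
v 1.43 2.286 1.278
v 0.524 2.665 1.984
f 1 12 6
f 1 6 2
f 1 2 8
f 1 8 11
f 1 11 12
f 2 6 10
f 6 12 5
f 12 11 3
f 11 8 7
f 8 2 9
f 4 10 5
f 4 5 3
f 4 3 7
f 4 7 9
f 4 9 10
f 5 10 6
f 3 5 12
f 7 3 11
f 9 7 8
f 10 9 2
f 14 13 17
f 14 17 15
f 15 17 18
f 15 18 16
f 17 13 19
f 17 19 18
f 18 19 20
f 18 20 16
f 19 13 21
f 19 21 20
f 20 21 22
f 20 22 16
f 21 13 23
f 21 23 22
f 22 23 24
f 22 24 16
f 23 13 25
f 23 25 24
f 24 25 26
f 24 26 16
f 25 13 27
f 25 27 26
f 26 27 28
f 26 28 16
f 27 13 29
f 27 29 28
f 28 29 30
f 28 30 16
f 29 13 31
f 29 31 30
f 30 31 32
f 30 32 16
f 31 13 33
f 31 33 32
f 32 33 34
f 32 34 16
f 33 13 35
f 33 35 34
f 34 35 36
f 34 36 16
f 35 13 14
f 35 14 36
f 36 14 15
f 36 15 16



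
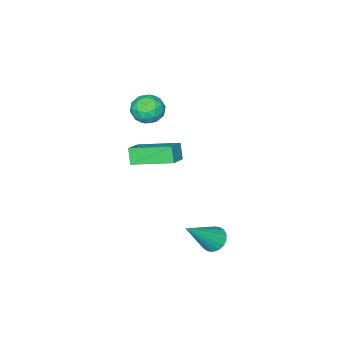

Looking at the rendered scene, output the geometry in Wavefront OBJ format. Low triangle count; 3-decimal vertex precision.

v -2.958 -4.904 -0.415
v -3.97 -3.102 0.179
v -3.893 -5.264 -0.916
v -4.905 -3.462 -0.323
v -2.695 -4.498 -1.197
v -3.707 -2.696 -0.604
v -3.63 -4.858 -1.699
v -4.642 -3.056 -1.105
v -1.966 1.534 -2.263
v -1.506 1.358 -2.732
v -0.474 1.266 -0.697
v -1.471 1.658 -2.713
v -1.535 1.933 -2.605
v -1.684 2.13 -2.43
v -1.889 2.208 -2.221
v -2.109 2.153 -2.021
v -2.301 1.975 -1.869
v -2.426 1.71 -1.795
v -2.461 1.41 -1.814
v -2.397 1.134 -1.921
v -2.248 0.938 -2.097
v -2.043 0.859 -2.305
v -1.823 0.915 -2.506
v -1.631 1.093 -2.658
v -3.924 -3.543 2.595
v -3.194 -3.106 2.544
v -3.246 -4.614 3.136
v -2.516 -4.177 3.085
v -3.117 -3.939 3.64
v -3.536 -3.277 3.305
v -2.904 -4.443 2.375
v -3.323 -3.781 2.04
v -2.564 -3.663 2.408
v -2.695 -3.351 3.19
v -3.745 -4.369 2.49
v -3.876 -4.057 3.272
v -3.619 -3.231 2.522
v -2.821 -4.489 3.158
v -3.174 -4.349 3.484
v -2.746 -4.093 3.454
v -3.82 -3.331 2.97
v -3.391 -3.074 2.94
v -3.345 -3.564 3.583
v -3.049 -4.646 2.74
v -2.62 -4.389 2.71
v -3.694 -3.627 2.226
v -3.266 -3.371 2.196
v -3.095 -4.156 2.097
v -2.819 -3.301 2.412
v -2.421 -3.93 2.73
v -2.649 -4.087 2.312
v -2.895 -3.698 2.116
v -2.897 -3.118 2.872
v -2.498 -3.747 3.189
v -2.851 -3.607 3.515
v -3.097 -3.218 3.319
v -2.526 -3.445 2.791
v -3.942 -3.973 2.491
v -3.543 -4.602 2.808
v -3.343 -4.502 2.361
v -3.589 -4.113 2.165
v -4.019 -3.79 2.95
v -3.621 -4.419 3.268
v -3.545 -4.022 3.564
v -3.791 -3.633 3.368
v -3.914 -4.275 2.889
f 2 4 1
f 5 2 1
f 1 4 3
f 3 5 1
f 2 8 4
f 6 2 5
f 6 8 2
f 4 8 3
f 7 5 3
f 3 8 7
f 7 6 5
f 8 6 7
f 10 9 12
f 10 12 11
f 12 9 13
f 12 13 11
f 13 9 14
f 13 14 11
f 14 9 15
f 14 15 11
f 15 9 16
f 15 16 11
f 16 9 17
f 16 17 11
f 17 9 18
f 17 18 11
f 18 9 19
f 18 19 11
f 19 9 20
f 19 20 11
f 20 9 21
f 20 21 11
f 21 9 22
f 21 22 11
f 22 9 23
f 22 23 11
f 23 9 24
f 23 24 11
f 24 9 10
f 24 10 11
f 25 62 41
f 62 36 65
f 41 65 30
f 62 65 41
f 25 41 37
f 41 30 42
f 37 42 26
f 41 42 37
f 25 37 46
f 37 26 47
f 46 47 32
f 37 47 46
f 25 46 58
f 46 32 61
f 58 61 35
f 46 61 58
f 25 58 62
f 58 35 66
f 62 66 36
f 58 66 62
f 26 42 53
f 42 30 56
f 53 56 34
f 42 56 53
f 30 65 43
f 65 36 64
f 43 64 29
f 65 64 43
f 36 66 63
f 66 35 59
f 63 59 27
f 66 59 63
f 35 61 60
f 61 32 48
f 60 48 31
f 61 48 60
f 32 47 52
f 47 26 49
f 52 49 33
f 47 49 52
f 28 54 40
f 54 34 55
f 40 55 29
f 54 55 40
f 28 40 38
f 40 29 39
f 38 39 27
f 40 39 38
f 28 38 45
f 38 27 44
f 45 44 31
f 38 44 45
f 28 45 50
f 45 31 51
f 50 51 33
f 45 51 50
f 28 50 54
f 50 33 57
f 54 57 34
f 50 57 54
f 29 55 43
f 55 34 56
f 43 56 30
f 55 56 43
f 27 39 63
f 39 29 64
f 63 64 36
f 39 64 63
f 31 44 60
f 44 27 59
f 60 59 35
f 44 59 60
f 33 51 52
f 51 31 48
f 52 48 32
f 51 48 52
f 34 57 53
f 57 33 49
f 53 49 26
f 57 49 53



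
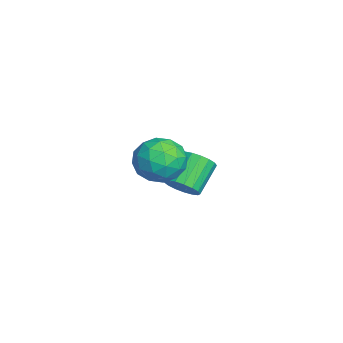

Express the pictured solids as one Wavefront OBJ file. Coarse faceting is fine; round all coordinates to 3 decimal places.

v 0.514 0.51 -0.313
v 1.638 0.721 -0.031
v 0.322 -0.561 1.251
v 1.446 -0.35 1.533
v 0.652 0.519 1.587
v 0.77 1.18 0.62
v 1.19 -1.02 0.6
v 1.308 -0.359 -0.367
v 2.055 -0.224 0.533
v 1.723 0.727 1.143
v 0.237 -0.567 0.077
v -0.095 0.384 0.687
v 1.093 0.709 -0.31
v 0.867 -0.549 1.53
v 0.401 -0.039 1.561
v 1.061 0.085 1.727
v 0.583 0.979 0.073
v 1.243 1.103 0.239
v 0.664 0.984 1.19
v 0.717 -0.943 0.981
v 1.377 -0.819 1.147
v 0.899 0.075 -0.507
v 1.559 0.199 -0.341
v 1.296 -0.824 0.03
v 1.998 0.278 0.188
v 1.886 -0.351 1.108
v 1.735 -0.746 0.559
v 1.805 -0.357 -0.009
v 1.803 0.837 0.547
v 1.691 0.208 1.466
v 1.224 0.718 1.498
v 1.294 1.107 0.929
v 2.049 0.281 0.878
v 0.269 -0.048 -0.246
v 0.157 -0.677 0.673
v 0.666 -0.947 0.291
v 0.736 -0.558 -0.278
v 0.074 0.511 0.112
v -0.038 -0.118 1.032
v 0.155 0.517 1.229
v 0.225 0.906 0.661
v -0.089 -0.121 0.342
v -3.088 1.183 -3.512
v -2.433 1.588 -3.153
v -3.517 2.363 -2.049
v -4.172 1.957 -2.408
v -2.553 1.84 -3.448
v -3.637 2.615 -2.345
v -2.796 1.942 -3.758
v -3.88 2.717 -2.655
v -3.106 1.87 -4.012
v -4.19 2.644 -2.908
v -3.412 1.64 -4.151
v -4.496 2.415 -3.047
v -3.643 1.306 -4.143
v -4.727 2.08 -3.04
v -3.748 0.943 -3.991
v -4.832 1.718 -2.888
v -3.701 0.635 -3.729
v -4.785 1.41 -2.626
v -3.514 0.453 -3.418
v -4.597 1.228 -2.314
v -3.229 0.438 -3.127
v -4.313 1.212 -2.024
v -2.912 0.593 -2.925
v -3.996 1.368 -1.822
v -2.635 0.884 -2.858
v -3.719 1.658 -1.754
v -2.462 1.243 -2.94
v -3.546 2.017 -1.836
f 1 38 17
f 38 12 41
f 17 41 6
f 38 41 17
f 1 17 13
f 17 6 18
f 13 18 2
f 17 18 13
f 1 13 22
f 13 2 23
f 22 23 8
f 13 23 22
f 1 22 34
f 22 8 37
f 34 37 11
f 22 37 34
f 1 34 38
f 34 11 42
f 38 42 12
f 34 42 38
f 2 18 29
f 18 6 32
f 29 32 10
f 18 32 29
f 6 41 19
f 41 12 40
f 19 40 5
f 41 40 19
f 12 42 39
f 42 11 35
f 39 35 3
f 42 35 39
f 11 37 36
f 37 8 24
f 36 24 7
f 37 24 36
f 8 23 28
f 23 2 25
f 28 25 9
f 23 25 28
f 4 30 16
f 30 10 31
f 16 31 5
f 30 31 16
f 4 16 14
f 16 5 15
f 14 15 3
f 16 15 14
f 4 14 21
f 14 3 20
f 21 20 7
f 14 20 21
f 4 21 26
f 21 7 27
f 26 27 9
f 21 27 26
f 4 26 30
f 26 9 33
f 30 33 10
f 26 33 30
f 5 31 19
f 31 10 32
f 19 32 6
f 31 32 19
f 3 15 39
f 15 5 40
f 39 40 12
f 15 40 39
f 7 20 36
f 20 3 35
f 36 35 11
f 20 35 36
f 9 27 28
f 27 7 24
f 28 24 8
f 27 24 28
f 10 33 29
f 33 9 25
f 29 25 2
f 33 25 29
f 44 43 47
f 44 47 45
f 45 47 48
f 45 48 46
f 47 43 49
f 47 49 48
f 48 49 50
f 48 50 46
f 49 43 51
f 49 51 50
f 50 51 52
f 50 52 46
f 51 43 53
f 51 53 52
f 52 53 54
f 52 54 46
f 53 43 55
f 53 55 54
f 54 55 56
f 54 56 46
f 55 43 57
f 55 57 56
f 56 57 58
f 56 58 46
f 57 43 59
f 57 59 58
f 58 59 60
f 58 60 46
f 59 43 61
f 59 61 60
f 60 61 62
f 60 62 46
f 61 43 63
f 61 63 62
f 62 63 64
f 62 64 46
f 63 43 65
f 63 65 64
f 64 65 66
f 64 66 46
f 65 43 67
f 65 67 66
f 66 67 68
f 66 68 46
f 67 43 69
f 67 69 68
f 68 69 70
f 68 70 46
f 69 43 44
f 69 44 70
f 70 44 45
f 70 45 46



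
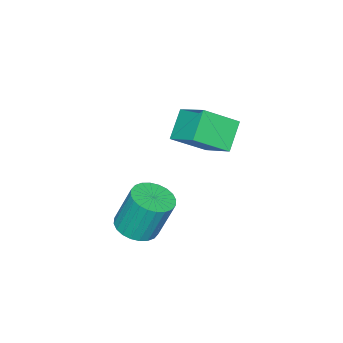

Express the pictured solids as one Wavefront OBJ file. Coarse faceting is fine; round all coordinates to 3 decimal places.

v -3.987 2.168 -0.437
v -3.553 3.581 0.402
v -5.128 3.093 -1.405
v -4.694 4.507 -0.567
v -2.926 2.433 -1.433
v -2.492 3.847 -0.595
v -4.067 3.359 -2.402
v -3.633 4.772 -1.563
v 0.405 3.288 -4.059
v 1.235 2.988 -3.836
v 0.965 3.613 -1.998
v 0.135 3.912 -2.221
v 1.306 3.321 -3.938
v 1.037 3.946 -2.1
v 1.24 3.648 -4.059
v 0.971 4.273 -2.221
v 1.047 3.921 -4.18
v 0.778 4.545 -2.342
v 0.757 4.097 -4.282
v 0.487 4.721 -2.444
v 0.412 4.15 -4.351
v 0.143 4.774 -2.513
v 0.067 4.071 -4.375
v -0.203 4.696 -2.537
v -0.227 3.874 -4.351
v -0.497 4.498 -2.513
v -0.425 3.587 -4.282
v -0.695 4.212 -2.444
v -0.497 3.254 -4.18
v -0.766 3.879 -2.342
v -0.431 2.927 -4.059
v -0.7 3.552 -2.221
v -0.238 2.655 -3.938
v -0.507 3.279 -2.1
v 0.053 2.479 -3.836
v -0.217 3.103 -1.998
v 0.397 2.426 -3.767
v 0.128 3.05 -1.929
v 0.743 2.504 -3.743
v 0.473 3.129 -1.905
v 1.037 2.702 -3.767
v 0.767 3.326 -1.929
f 2 4 1
f 5 2 1
f 1 4 3
f 3 5 1
f 2 8 4
f 6 2 5
f 6 8 2
f 4 8 3
f 7 5 3
f 3 8 7
f 7 6 5
f 8 6 7
f 10 9 13
f 10 13 11
f 11 13 14
f 11 14 12
f 13 9 15
f 13 15 14
f 14 15 16
f 14 16 12
f 15 9 17
f 15 17 16
f 16 17 18
f 16 18 12
f 17 9 19
f 17 19 18
f 18 19 20
f 18 20 12
f 19 9 21
f 19 21 20
f 20 21 22
f 20 22 12
f 21 9 23
f 21 23 22
f 22 23 24
f 22 24 12
f 23 9 25
f 23 25 24
f 24 25 26
f 24 26 12
f 25 9 27
f 25 27 26
f 26 27 28
f 26 28 12
f 27 9 29
f 27 29 28
f 28 29 30
f 28 30 12
f 29 9 31
f 29 31 30
f 30 31 32
f 30 32 12
f 31 9 33
f 31 33 32
f 32 33 34
f 32 34 12
f 33 9 35
f 33 35 34
f 34 35 36
f 34 36 12
f 35 9 37
f 35 37 36
f 36 37 38
f 36 38 12
f 37 9 39
f 37 39 38
f 38 39 40
f 38 40 12
f 39 9 41
f 39 41 40
f 40 41 42
f 40 42 12
f 41 9 10
f 41 10 42
f 42 10 11
f 42 11 12



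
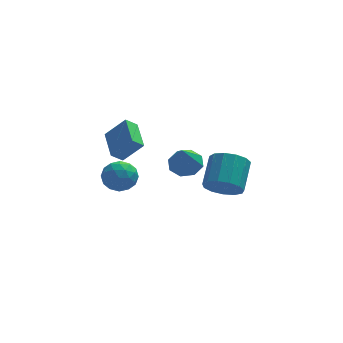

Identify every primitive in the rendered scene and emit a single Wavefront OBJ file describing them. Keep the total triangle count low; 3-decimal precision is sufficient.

v 3.012 0.477 0.129
v 3.983 0.464 -0.344
v 4.519 1.971 0.718
v 3.548 1.983 1.191
v 3.632 0.828 -0.683
v 4.168 2.335 0.38
v 3.084 1.08 -0.764
v 3.621 2.587 0.298
v 2.513 1.141 -0.562
v 3.05 2.648 0.501
v 2.101 0.991 -0.14
v 2.637 2.497 0.922
v 1.977 0.677 0.367
v 2.514 2.184 1.429
v 2.183 0.3 0.798
v 2.719 1.807 1.86
v 2.651 -0.021 1.017
v 3.188 1.486 2.079
v 3.234 -0.184 0.954
v 3.77 1.323 2.016
v 3.746 -0.137 0.629
v 4.283 1.369 1.691
v 4.025 0.104 0.145
v 4.562 1.611 1.207
v -2.819 -2.129 3.358
v -2.322 -2.094 4.163
v -2.518 -3.626 3.237
v -2.021 -3.591 4.042
v -2.961 -3.482 4.061
v -3.147 -2.557 4.136
v -1.693 -3.163 3.264
v -1.879 -2.238 3.339
v -1.626 -2.733 4.104
v -2.409 -2.931 4.597
v -2.431 -2.789 2.803
v -3.214 -2.987 3.296
v -2.597 -1.98 3.771
v -2.243 -3.74 3.629
v -2.795 -3.676 3.64
v -2.503 -3.655 4.113
v -3.082 -2.253 3.756
v -2.79 -2.232 4.228
v -3.165 -3.048 4.169
v -2.05 -3.488 3.172
v -1.758 -3.467 3.644
v -2.337 -2.065 3.287
v -2.045 -2.044 3.76
v -1.675 -2.672 3.231
v -1.896 -2.335 4.21
v -1.719 -3.215 4.138
v -1.526 -2.963 3.681
v -1.636 -2.42 3.725
v -2.356 -2.451 4.499
v -2.179 -3.331 4.428
v -2.732 -3.267 4.44
v -2.841 -2.724 4.484
v -1.947 -2.827 4.465
v -2.661 -2.389 2.972
v -2.484 -3.269 2.901
v -1.999 -2.996 2.916
v -2.108 -2.453 2.96
v -3.121 -2.505 3.262
v -2.944 -3.385 3.19
v -3.204 -3.3 3.675
v -3.314 -2.757 3.719
v -2.893 -2.893 2.935
v 1.113 0.497 2.129
v 1.954 0.129 2.07
v 0.807 -0.457 3.731
v 1.95 0.734 2.43
v 1.455 1.201 2.614
v 0.76 1.255 2.513
v 0.272 0.866 2.188
v 0.277 0.261 1.828
v 0.771 -0.206 1.644
v 1.466 -0.26 1.745
v -1.856 2.82 0.985
v -2.476 2.621 1.532
v -2.04 4.616 1.431
v -2.66 4.417 1.977
v -0.78 2.643 2.143
v -1.4 2.444 2.689
v -0.964 4.439 2.588
v -1.584 4.24 3.135
f 2 1 5
f 2 5 3
f 3 5 6
f 3 6 4
f 5 1 7
f 5 7 6
f 6 7 8
f 6 8 4
f 7 1 9
f 7 9 8
f 8 9 10
f 8 10 4
f 9 1 11
f 9 11 10
f 10 11 12
f 10 12 4
f 11 1 13
f 11 13 12
f 12 13 14
f 12 14 4
f 13 1 15
f 13 15 14
f 14 15 16
f 14 16 4
f 15 1 17
f 15 17 16
f 16 17 18
f 16 18 4
f 17 1 19
f 17 19 18
f 18 19 20
f 18 20 4
f 19 1 21
f 19 21 20
f 20 21 22
f 20 22 4
f 21 1 23
f 21 23 22
f 22 23 24
f 22 24 4
f 23 1 2
f 23 2 24
f 24 2 3
f 24 3 4
f 25 62 41
f 62 36 65
f 41 65 30
f 62 65 41
f 25 41 37
f 41 30 42
f 37 42 26
f 41 42 37
f 25 37 46
f 37 26 47
f 46 47 32
f 37 47 46
f 25 46 58
f 46 32 61
f 58 61 35
f 46 61 58
f 25 58 62
f 58 35 66
f 62 66 36
f 58 66 62
f 26 42 53
f 42 30 56
f 53 56 34
f 42 56 53
f 30 65 43
f 65 36 64
f 43 64 29
f 65 64 43
f 36 66 63
f 66 35 59
f 63 59 27
f 66 59 63
f 35 61 60
f 61 32 48
f 60 48 31
f 61 48 60
f 32 47 52
f 47 26 49
f 52 49 33
f 47 49 52
f 28 54 40
f 54 34 55
f 40 55 29
f 54 55 40
f 28 40 38
f 40 29 39
f 38 39 27
f 40 39 38
f 28 38 45
f 38 27 44
f 45 44 31
f 38 44 45
f 28 45 50
f 45 31 51
f 50 51 33
f 45 51 50
f 28 50 54
f 50 33 57
f 54 57 34
f 50 57 54
f 29 55 43
f 55 34 56
f 43 56 30
f 55 56 43
f 27 39 63
f 39 29 64
f 63 64 36
f 39 64 63
f 31 44 60
f 44 27 59
f 60 59 35
f 44 59 60
f 33 51 52
f 51 31 48
f 52 48 32
f 51 48 52
f 34 57 53
f 57 33 49
f 53 49 26
f 57 49 53
f 68 67 70
f 68 70 69
f 70 67 71
f 70 71 69
f 71 67 72
f 71 72 69
f 72 67 73
f 72 73 69
f 73 67 74
f 73 74 69
f 74 67 75
f 74 75 69
f 75 67 76
f 75 76 69
f 76 67 68
f 76 68 69
f 78 80 77
f 81 78 77
f 77 80 79
f 79 81 77
f 78 84 80
f 82 78 81
f 82 84 78
f 80 84 79
f 83 81 79
f 79 84 83
f 83 82 81
f 84 82 83



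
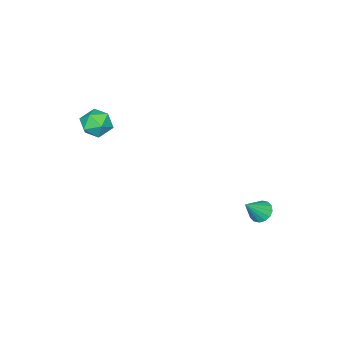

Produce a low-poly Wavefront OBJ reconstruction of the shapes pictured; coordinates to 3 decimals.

v -0.922 -1.247 1.093
v -0.317 -1.323 1.467
v -1.003 -2.397 0.993
v -0.398 -2.473 1.367
v -0.991 -2.237 1.69
v -0.941 -1.526 1.752
v -0.379 -2.194 0.708
v -0.329 -1.483 0.77
v 0.018 -1.908 1.229
v -0.36 -1.934 1.836
v -0.96 -1.786 0.624
v -1.338 -1.812 1.231
v -4.109 3.386 -3.558
v -3.843 3.076 -3.895
v -3.351 3.174 -2.762
v -3.736 3.326 -3.93
v -3.73 3.593 -3.865
v -3.825 3.804 -3.718
v -3.996 3.903 -3.528
v -4.198 3.864 -3.346
v -4.376 3.696 -3.221
v -4.482 3.446 -3.186
v -4.489 3.18 -3.251
v -4.394 2.968 -3.398
v -4.222 2.869 -3.588
v -4.021 2.909 -3.77
f 1 12 6
f 1 6 2
f 1 2 8
f 1 8 11
f 1 11 12
f 2 6 10
f 6 12 5
f 12 11 3
f 11 8 7
f 8 2 9
f 4 10 5
f 4 5 3
f 4 3 7
f 4 7 9
f 4 9 10
f 5 10 6
f 3 5 12
f 7 3 11
f 9 7 8
f 10 9 2
f 14 13 16
f 14 16 15
f 16 13 17
f 16 17 15
f 17 13 18
f 17 18 15
f 18 13 19
f 18 19 15
f 19 13 20
f 19 20 15
f 20 13 21
f 20 21 15
f 21 13 22
f 21 22 15
f 22 13 23
f 22 23 15
f 23 13 24
f 23 24 15
f 24 13 25
f 24 25 15
f 25 13 26
f 25 26 15
f 26 13 14
f 26 14 15



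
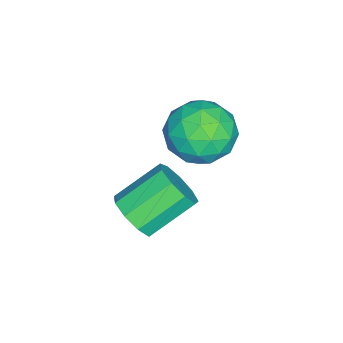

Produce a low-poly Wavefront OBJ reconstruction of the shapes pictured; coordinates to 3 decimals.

v 4.133 -0.364 -3.238
v 4.504 0.133 -3.397
v 3.758 0.92 -2.682
v 3.387 0.424 -2.522
v 4.179 0.089 -3.688
v 3.433 0.877 -2.972
v 3.833 -0.167 -3.768
v 3.087 0.621 -3.052
v 3.627 -0.515 -3.6
v 2.881 0.273 -2.884
v 3.658 -0.792 -3.262
v 2.912 -0.004 -2.547
v 3.911 -0.869 -2.914
v 3.165 -0.081 -2.198
v 4.268 -0.71 -2.717
v 3.522 0.078 -2.001
v 4.562 -0.389 -2.764
v 3.816 0.399 -2.048
v 4.655 -0.056 -3.032
v 3.909 0.732 -2.317
v 1.66 1.074 -2.673
v 2.417 1.001 -2.222
v 1.263 -0.221 -2.218
v 2.02 -0.294 -1.767
v 1.406 0.286 -1.508
v 1.651 1.086 -1.789
v 2.029 -0.306 -2.651
v 2.274 0.494 -2.932
v 2.644 0.148 -2.209
v 2.259 0.513 -1.503
v 1.421 0.267 -2.937
v 1.036 0.632 -2.231
v 2.073 1.151 -2.487
v 1.607 -0.371 -1.953
v 1.246 -0.03 -1.8
v 1.691 -0.074 -1.536
v 1.624 1.202 -2.233
v 2.068 1.158 -1.968
v 1.474 0.738 -1.549
v 1.612 -0.378 -2.472
v 2.056 -0.422 -2.207
v 1.989 0.854 -2.904
v 2.434 0.81 -2.64
v 2.206 0.042 -2.891
v 2.652 0.607 -2.215
v 2.418 -0.155 -1.947
v 2.424 -0.162 -2.466
v 2.568 0.309 -2.632
v 2.425 0.822 -1.8
v 2.192 0.06 -1.532
v 1.832 0.401 -1.38
v 1.976 0.872 -1.545
v 2.559 0.32 -1.792
v 1.488 0.72 -2.908
v 1.255 -0.042 -2.64
v 1.704 -0.092 -2.895
v 1.848 0.379 -3.06
v 1.262 0.935 -2.493
v 1.028 0.173 -2.225
v 1.112 0.471 -1.808
v 1.256 0.942 -1.974
v 1.121 0.46 -2.648
f 2 1 5
f 2 5 3
f 3 5 6
f 3 6 4
f 5 1 7
f 5 7 6
f 6 7 8
f 6 8 4
f 7 1 9
f 7 9 8
f 8 9 10
f 8 10 4
f 9 1 11
f 9 11 10
f 10 11 12
f 10 12 4
f 11 1 13
f 11 13 12
f 12 13 14
f 12 14 4
f 13 1 15
f 13 15 14
f 14 15 16
f 14 16 4
f 15 1 17
f 15 17 16
f 16 17 18
f 16 18 4
f 17 1 19
f 17 19 18
f 18 19 20
f 18 20 4
f 19 1 2
f 19 2 20
f 20 2 3
f 20 3 4
f 21 58 37
f 58 32 61
f 37 61 26
f 58 61 37
f 21 37 33
f 37 26 38
f 33 38 22
f 37 38 33
f 21 33 42
f 33 22 43
f 42 43 28
f 33 43 42
f 21 42 54
f 42 28 57
f 54 57 31
f 42 57 54
f 21 54 58
f 54 31 62
f 58 62 32
f 54 62 58
f 22 38 49
f 38 26 52
f 49 52 30
f 38 52 49
f 26 61 39
f 61 32 60
f 39 60 25
f 61 60 39
f 32 62 59
f 62 31 55
f 59 55 23
f 62 55 59
f 31 57 56
f 57 28 44
f 56 44 27
f 57 44 56
f 28 43 48
f 43 22 45
f 48 45 29
f 43 45 48
f 24 50 36
f 50 30 51
f 36 51 25
f 50 51 36
f 24 36 34
f 36 25 35
f 34 35 23
f 36 35 34
f 24 34 41
f 34 23 40
f 41 40 27
f 34 40 41
f 24 41 46
f 41 27 47
f 46 47 29
f 41 47 46
f 24 46 50
f 46 29 53
f 50 53 30
f 46 53 50
f 25 51 39
f 51 30 52
f 39 52 26
f 51 52 39
f 23 35 59
f 35 25 60
f 59 60 32
f 35 60 59
f 27 40 56
f 40 23 55
f 56 55 31
f 40 55 56
f 29 47 48
f 47 27 44
f 48 44 28
f 47 44 48
f 30 53 49
f 53 29 45
f 49 45 22
f 53 45 49

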